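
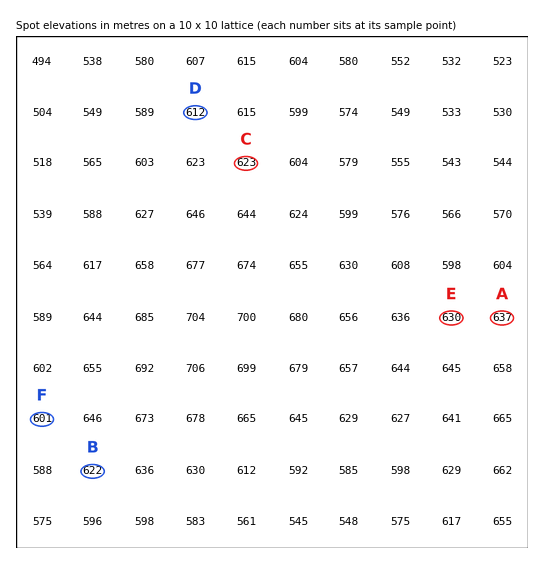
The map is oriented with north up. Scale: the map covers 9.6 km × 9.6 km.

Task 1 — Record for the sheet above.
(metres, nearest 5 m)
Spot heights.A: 635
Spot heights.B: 620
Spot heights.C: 625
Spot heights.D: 610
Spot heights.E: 630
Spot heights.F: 600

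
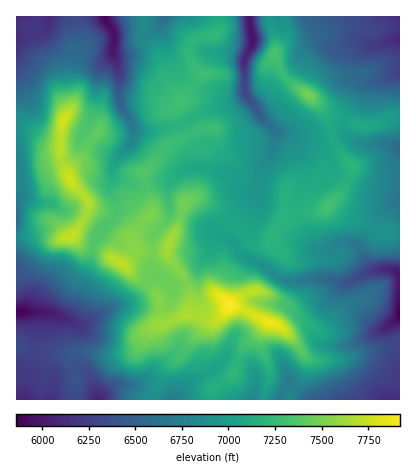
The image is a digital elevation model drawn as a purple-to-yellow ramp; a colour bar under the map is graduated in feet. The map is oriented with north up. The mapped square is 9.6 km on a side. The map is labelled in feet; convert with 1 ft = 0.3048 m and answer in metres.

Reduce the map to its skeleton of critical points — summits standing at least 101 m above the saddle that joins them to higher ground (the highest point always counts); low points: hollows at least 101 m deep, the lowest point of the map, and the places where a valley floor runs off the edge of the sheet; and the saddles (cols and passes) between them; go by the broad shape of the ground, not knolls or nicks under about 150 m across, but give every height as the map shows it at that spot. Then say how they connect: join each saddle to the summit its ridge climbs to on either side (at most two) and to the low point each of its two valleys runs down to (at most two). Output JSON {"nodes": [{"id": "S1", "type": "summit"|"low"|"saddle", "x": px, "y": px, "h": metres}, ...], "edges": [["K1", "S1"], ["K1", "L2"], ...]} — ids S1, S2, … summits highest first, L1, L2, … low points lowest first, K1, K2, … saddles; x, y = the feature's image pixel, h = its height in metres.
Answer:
{"nodes": [
{"id": "S1", "type": "summit", "x": 230, "y": 306, "h": 2414},
{"id": "S2", "type": "summit", "x": 64, "y": 120, "h": 2375},
{"id": "S3", "type": "summit", "x": 308, "y": 94, "h": 2283},
{"id": "L1", "type": "low", "x": 400, "y": 314, "h": 1786},
{"id": "L2", "type": "low", "x": 20, "y": 312, "h": 1793},
{"id": "L3", "type": "low", "x": 104, "y": 16, "h": 1794},
{"id": "L4", "type": "low", "x": 250, "y": 16, "h": 1818},
{"id": "L5", "type": "low", "x": 400, "y": 40, "h": 1858},
{"id": "K1", "type": "saddle", "x": 92, "y": 248, "h": 2246},
{"id": "K2", "type": "saddle", "x": 112, "y": 222, "h": 2241},
{"id": "K3", "type": "saddle", "x": 230, "y": 222, "h": 2153},
{"id": "K4", "type": "saddle", "x": 268, "y": 16, "h": 2115},
{"id": "K5", "type": "saddle", "x": 372, "y": 228, "h": 2103}],
"edges": [["K1", "S1"], ["K1", "S2"], ["K1", "L1"], ["K1", "L2"], ["K2", "S1"], ["K2", "S2"], ["K2", "L1"], ["K2", "L3"], ["K3", "S1"], ["K3", "S3"], ["K3", "L1"], ["K3", "L4"], ["K4", "S3"], ["K4", "L4"], ["K4", "L5"], ["K5", "S1"], ["K5", "S3"], ["K5", "L1"]]}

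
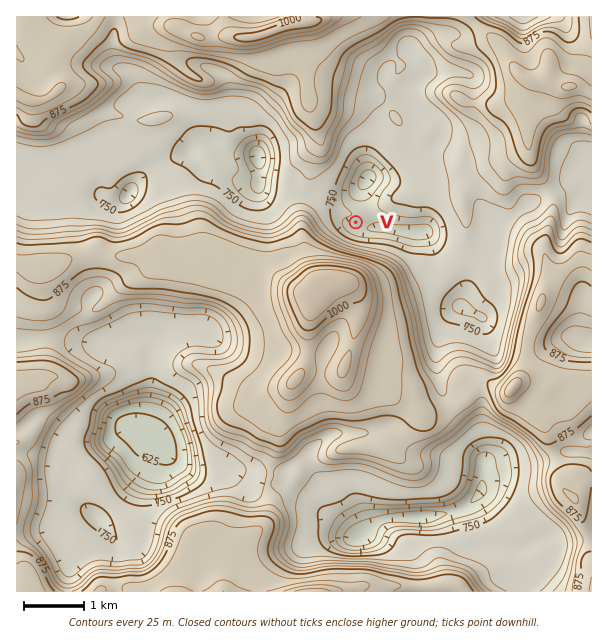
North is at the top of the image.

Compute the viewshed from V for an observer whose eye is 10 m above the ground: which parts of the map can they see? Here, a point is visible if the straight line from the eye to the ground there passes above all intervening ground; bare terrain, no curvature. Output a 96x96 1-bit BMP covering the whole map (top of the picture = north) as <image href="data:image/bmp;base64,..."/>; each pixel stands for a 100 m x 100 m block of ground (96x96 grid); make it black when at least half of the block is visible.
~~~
<image width="96" height="96" href="data:image/bmp;base64,Qk2+BAAAAAAAAD4AAAAoAAAAYAAAAGAAAAABAAEAAAAAAIAEAAATCwAAEwsAAAIAAAAAAAAA////AAAAAAAAAAAAAAAAAAAAAAAAAAAAAAAAAAAAAAAAAAAAAAAAAAAAAAAAAAAAAAAAAAAAAAAAAAAAAAAAAAAAAAAAAAAAAAAAAAAAAAAAAAAAAAAAAAAAAAAAAAAAAAAAAAAAAAAAAAAAAAAAAAAAAAAAAAAAAAAAAAAAAAAAAAAAAAAAAAAAAAAAAAAAAAAAAAAAAAAAAAAAAAAAAAAAAAAAAAAAAAAAAAAAAAAAAAAAAAAAAAAAAAAAAAAAAAAAAAAAAAAAAAAAAAAAAAAAAAAAAAAAAAAAAAAAAAAAAAAAAAAAAAAAAAAAAAAAAAAAAAAAAAAAAAAAAAAAAAAAAAAAAAAAAAAAAAAAAAAAAAAAAAAAAAAAAAAAAAAAAAAAAAAAAAAAAAAAAAAAAAAAAAAAAAAAAAAAAAAAAAAAAAAAAAAAAAAAAAAAAAAAAAAAAAAAAAAAAAAAAAAAAAAAAAAAAAAAAAAAAAAAAAAAAAAAAAAAAAAAAAAAAAAAAAAAAAAAAAAAAAAAAAAAAAAAAAAAAAAAAAAAAAAAAAAAAAAAAAAAAAAAAAAAAAAAAAAAAAAAAAAAAAAAAAAAAAAAAAAAAAAAAAAAAAAAAAAAAAAAAAAAAAAAAAAAAAAAAAAAAAAAAAAAAAAAAAAAAAAACAAAAAAAAAAAAAAACAAAAAAAAAAAAAAAGAAAAAAAAAAAAAAAGAAAAAAAAAAAAAAAHAAAAAAAAAAAAAAAHAAAAAAAAAAAAAAAHgAAAAAAAAAAAAAAHgAAAAAAAAAAAAAAHgAAAAAAAAAAAAAAHwAAAAAAAAAAAAAAHwAAAAAAAAAAAAAAHwAAAAAAAAAAAAAAHwAAAAAAAAABwAAAPwAAAAAAAAA//gAAPwAAAAAAAAAf/hcAPwAAAAAAAAAP/n+APwAAAAAAAAAf///AHwAAAAAAAAB////AHwAAAAAAAAD////gHwAAAAAAAAD////gD4AAAAAAAAD////gA4AAAAAAAAD//+/gAIAAAAAAAAD+P+/gAAAAAAAAAAAcH+fAAAAAAAAAAAAcH4PAAAAAAAAAAAAMDgDAAAAAAAAAAAAODABAgAAAAAAAAAAOB4AjwAAAAAAAAAA/B8AnwAAAAAAAAAB/D4AH3AAAAAAAAAD/n4AH/AAAAAAAAAD//wAH/AAAAAAAAAA//gAH+AAAAAAAAAAf/AAH+AAAAAAAAAAf8AAH+AAAAAAAAAAf4AAf+AAAAAAAAAB/4AAf8AAAAAAAAAA/4AA/8AAAAAAAAAAf8AB/4AAAAAAAAAAMMAD/4AAAAAAAAAAAAAHmQAAAAAAAAAAAAAPAAAAAAAAAAAAAAAMAAAAAAAAAAAAGAAAA/4AAAAAAAAAGAAAA+AAAAAAAAAAGAAAA8AAAAAAAAAAGAAAA4AAAAAAAAAAHAAAAwAAAAAAAAAAHgADgAAAAAAADgAAH+AHwAAAAAAAP/AAD/AMMAAAAAAAQAAAB/AIOAAAAAAAAAAA//gcMAAAAAAAAAAD////4AAAAAAAAAAAP///wAAA="/>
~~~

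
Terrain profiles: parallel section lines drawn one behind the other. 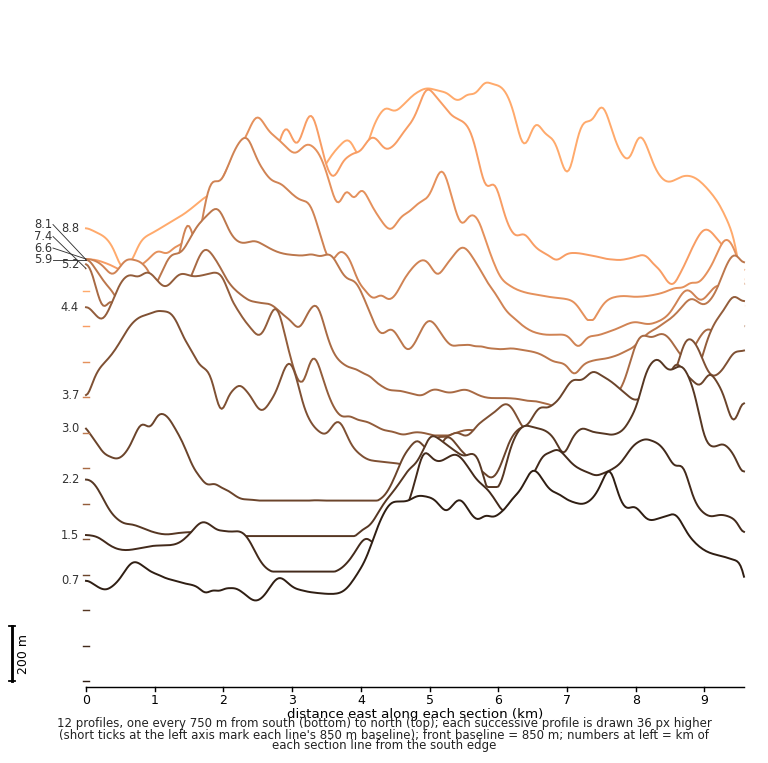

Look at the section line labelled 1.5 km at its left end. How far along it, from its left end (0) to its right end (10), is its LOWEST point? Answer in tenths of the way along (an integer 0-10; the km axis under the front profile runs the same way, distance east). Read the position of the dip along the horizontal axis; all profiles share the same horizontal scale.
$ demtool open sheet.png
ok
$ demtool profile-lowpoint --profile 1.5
4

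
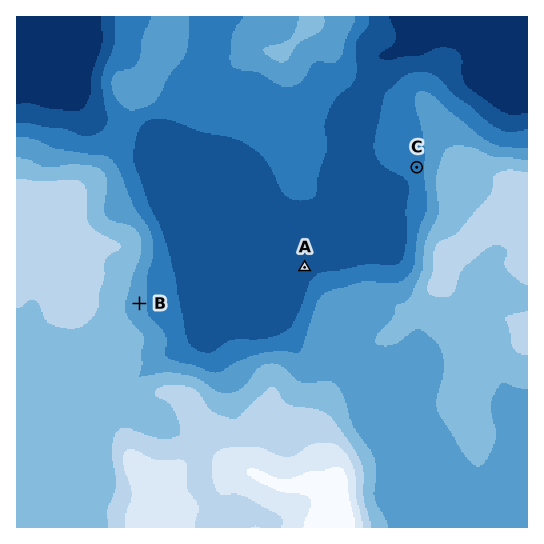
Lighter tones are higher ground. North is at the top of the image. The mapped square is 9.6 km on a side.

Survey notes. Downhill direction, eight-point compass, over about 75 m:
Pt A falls NW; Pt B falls E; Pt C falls W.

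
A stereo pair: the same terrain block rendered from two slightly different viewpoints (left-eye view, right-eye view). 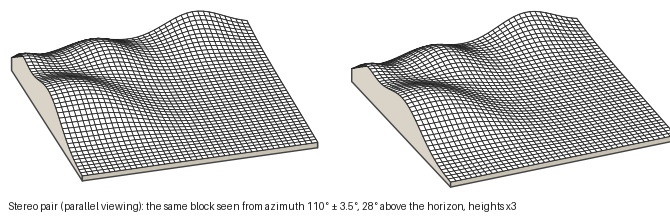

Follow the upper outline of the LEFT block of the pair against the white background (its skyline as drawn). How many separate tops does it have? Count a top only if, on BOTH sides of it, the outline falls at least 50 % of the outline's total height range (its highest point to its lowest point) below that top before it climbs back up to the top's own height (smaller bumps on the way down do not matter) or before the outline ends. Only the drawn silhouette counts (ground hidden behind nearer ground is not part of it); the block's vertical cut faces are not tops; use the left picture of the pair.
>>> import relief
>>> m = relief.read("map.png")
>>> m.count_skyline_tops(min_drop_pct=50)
0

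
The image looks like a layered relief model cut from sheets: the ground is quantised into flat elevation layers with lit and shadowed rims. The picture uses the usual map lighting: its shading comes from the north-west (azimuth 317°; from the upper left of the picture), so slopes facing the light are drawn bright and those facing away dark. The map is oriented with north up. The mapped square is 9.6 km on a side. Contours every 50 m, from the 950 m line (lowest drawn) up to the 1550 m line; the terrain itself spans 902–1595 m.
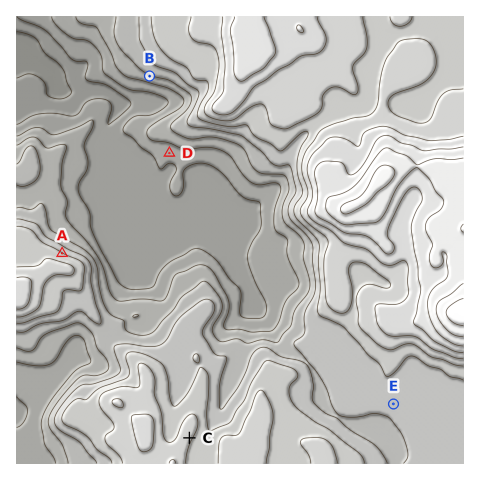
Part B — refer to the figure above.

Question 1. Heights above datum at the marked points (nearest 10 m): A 1250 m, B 1140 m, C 1310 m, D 1070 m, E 1210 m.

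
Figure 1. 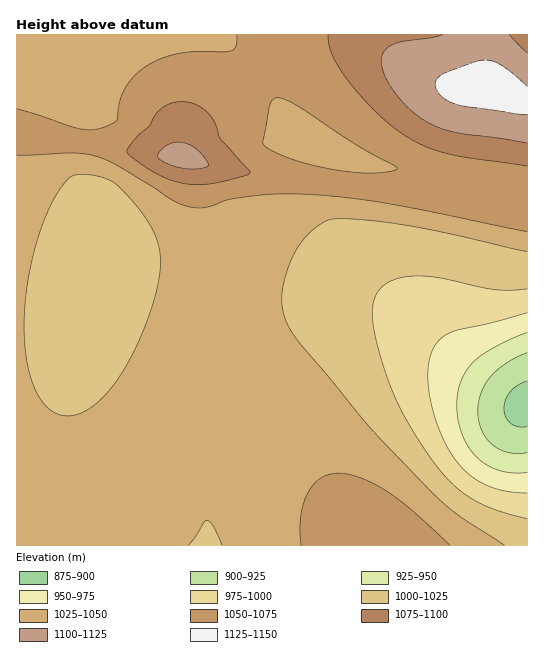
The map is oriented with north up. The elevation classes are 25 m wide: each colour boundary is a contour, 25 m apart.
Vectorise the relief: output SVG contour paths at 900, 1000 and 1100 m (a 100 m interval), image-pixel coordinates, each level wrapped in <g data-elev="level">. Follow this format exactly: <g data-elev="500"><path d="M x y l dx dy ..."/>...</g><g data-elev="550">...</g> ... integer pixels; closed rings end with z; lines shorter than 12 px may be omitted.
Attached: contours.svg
<g data-elev="900"><path d="M527 426l-8 1-8-3-5-7-2-9 1-8 5-8 8-7 9-4"/></g><g data-elev="1000"><path d="M527 519l-32-9-22-11-20-15-18-20-25-39-17-33-15-45-4-19-2-15 2-14 7-11 10-7 15-4 13-1 16 1 62 13 30-1"/></g><g data-elev="1100"><path d="M181 168l20 0 6-1 1-3-10-14-13-7-8-1-7 2-11 8-2 4 4 4 9 5z"/><path d="M527 53l-18-18"/><path d="M442 35l-11 3-33 5-8 3-5 5-4 8 2 10 5 14 9 13 21 20 23 12 20 5 66 10"/></g>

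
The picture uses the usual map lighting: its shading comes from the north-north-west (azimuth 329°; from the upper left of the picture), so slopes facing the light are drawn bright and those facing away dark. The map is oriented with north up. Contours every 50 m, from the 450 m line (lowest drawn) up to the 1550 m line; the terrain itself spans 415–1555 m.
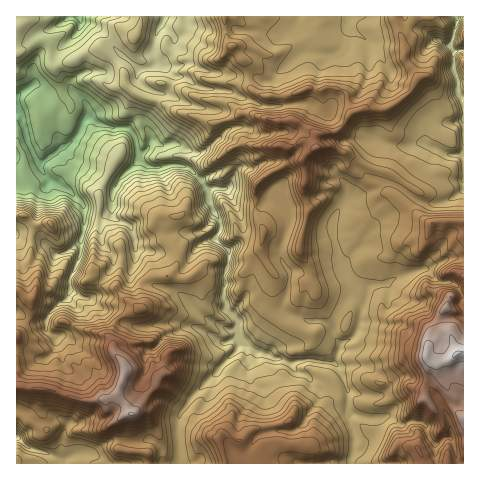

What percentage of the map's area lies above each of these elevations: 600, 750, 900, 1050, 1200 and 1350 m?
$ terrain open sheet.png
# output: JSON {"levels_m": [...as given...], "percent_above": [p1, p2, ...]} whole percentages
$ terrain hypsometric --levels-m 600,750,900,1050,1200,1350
{"levels_m": [600, 750, 900, 1050, 1200, 1350], "percent_above": [94, 86, 77, 44, 18, 6]}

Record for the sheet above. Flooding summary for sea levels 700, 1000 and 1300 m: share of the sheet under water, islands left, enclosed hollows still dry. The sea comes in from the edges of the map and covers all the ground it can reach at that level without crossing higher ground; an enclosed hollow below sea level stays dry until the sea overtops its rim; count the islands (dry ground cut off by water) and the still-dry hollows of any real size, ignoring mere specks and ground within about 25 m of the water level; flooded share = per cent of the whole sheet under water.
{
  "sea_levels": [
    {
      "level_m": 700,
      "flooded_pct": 11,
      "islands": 0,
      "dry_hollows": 0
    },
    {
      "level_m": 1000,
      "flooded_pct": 41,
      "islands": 1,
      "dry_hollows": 0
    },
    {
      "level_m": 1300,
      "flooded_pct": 91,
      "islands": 1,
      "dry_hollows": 0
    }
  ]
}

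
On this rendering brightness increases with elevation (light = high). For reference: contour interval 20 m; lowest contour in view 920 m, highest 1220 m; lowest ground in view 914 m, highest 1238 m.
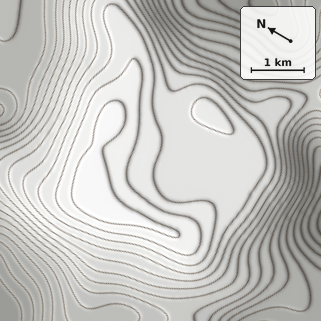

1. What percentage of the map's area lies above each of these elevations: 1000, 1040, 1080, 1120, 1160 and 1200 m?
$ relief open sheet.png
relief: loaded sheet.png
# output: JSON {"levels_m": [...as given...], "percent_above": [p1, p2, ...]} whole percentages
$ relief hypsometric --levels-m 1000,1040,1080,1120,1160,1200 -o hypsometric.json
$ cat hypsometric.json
{"levels_m": [1000, 1040, 1080, 1120, 1160, 1200], "percent_above": [91, 79, 67, 53, 39, 12]}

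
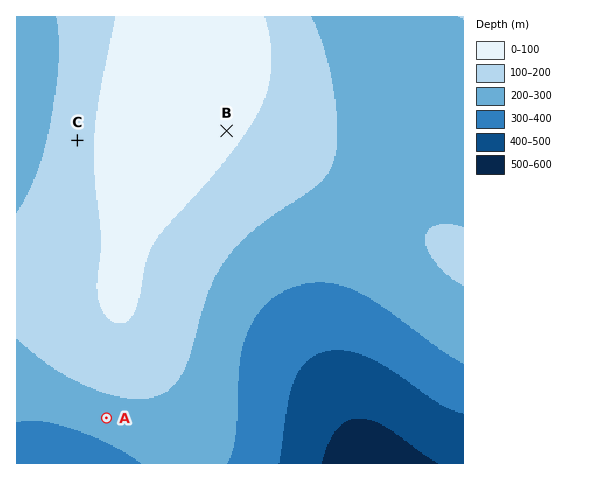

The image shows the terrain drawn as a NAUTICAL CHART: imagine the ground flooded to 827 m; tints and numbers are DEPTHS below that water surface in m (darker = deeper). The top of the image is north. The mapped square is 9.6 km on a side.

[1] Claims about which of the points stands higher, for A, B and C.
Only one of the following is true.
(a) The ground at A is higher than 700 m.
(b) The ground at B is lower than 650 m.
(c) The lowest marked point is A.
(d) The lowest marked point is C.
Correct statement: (c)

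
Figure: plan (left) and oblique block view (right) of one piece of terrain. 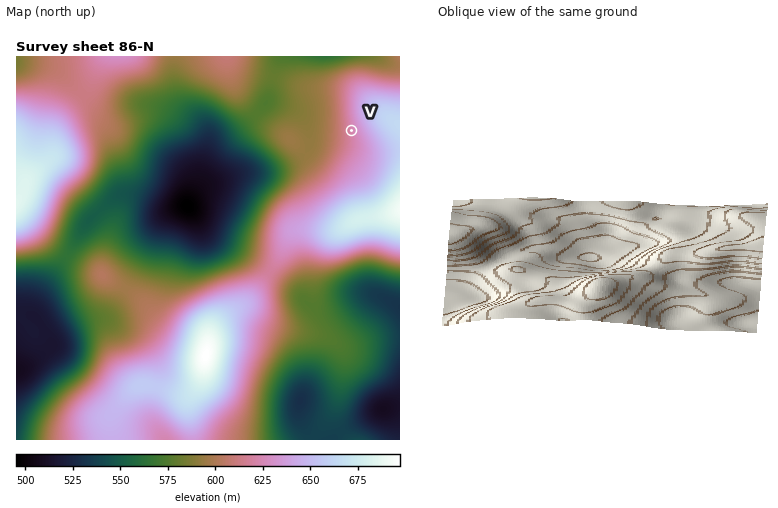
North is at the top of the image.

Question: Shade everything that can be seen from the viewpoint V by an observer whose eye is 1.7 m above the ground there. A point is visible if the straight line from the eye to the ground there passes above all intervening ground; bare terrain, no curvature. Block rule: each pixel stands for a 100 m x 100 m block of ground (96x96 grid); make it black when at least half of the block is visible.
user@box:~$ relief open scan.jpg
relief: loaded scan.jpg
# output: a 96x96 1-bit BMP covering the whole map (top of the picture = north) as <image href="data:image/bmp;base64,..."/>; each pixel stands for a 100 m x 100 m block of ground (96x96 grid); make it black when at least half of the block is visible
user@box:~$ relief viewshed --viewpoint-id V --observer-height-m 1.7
<image width="96" height="96" href="data:image/bmp;base64,Qk2+BAAAAAAAAD4AAAAoAAAAYAAAAGAAAAABAAEAAAAAAIAEAAATCwAAEwsAAAIAAAAAAAAA////AAAAAAAAAAAAAAAAAAAAAAAAAAAAAAAAAAAAAAAAAAAAAAAAAAAAAAAAAAAAAAAAAAAAAAAAAAAAAAAAAAAAAAAAAAAAAAAAAAAAAAAAAAAAAAAAAAAAAAAAAAAAAAAAAAAAAAAAAAAAAAAAAAAAAAAAAAAAAAAAAAAAAAAAAAAAAAAAAAAAAAAAAAAAAAAAAAAAAAAAAAAAAAAAAAAAAAAAAAAAAAAAAAAAAAAAAAAAAAAAAAAAAAAAAAAYAAAQAAAAAAAAAAB8AAAwAAAAAAAAAAD8AAA4AAAAAAAAAAD+AAA4AAAAAAAAAAH+AAB4AAAAAAAAAAH+AAB8AAAAAAAAAAP+AAD8AAAAAAAAAAH8AAD8AAAAAAAAAAAMAAD+AAAAAAAAAAAAAAH+AAAAAAAAAAAAAAH+AAAAAAAAAAAAAAH+AAAAAAAAAAAAAAP+AAAAAAAAAAAAAAP/AAAAAAAAAAAAIAf/AAAAAAAAAAAAcA//AAAAAAAAAAAAeD//AAAAAAAAAAAA////gAAAAAAAAAAA////gAAAAAAAAAAB////gAAAAAAAAAAD////gAAAAAAAAAAH///+AAAAAAAAAAA////wAAAAAAAAAAD///+AAAAAAAAAAAP///4AAAAAAAAAAAP///wAAAAAAAAAAAf///wAAAAAAAAAAA////wAAAAAAAAAAA////wAAAAAAAAAAA////wAAAAAAAAA8B////wAAAAAAAAD+B////gAAAAAAAAH/B////gAAAAAAAAP/x////AAAAAAAAA//5///+AAAAAAAAB//9///+AAAAAAAAD//8///8AAAAAAAAD//+///wAAAAAAAAD//+///gAAAAAAAAD/////+AAAAB+AAAD/////8AAAAD//wAD/////4AAAAD///gD/////4AAAAH////D/////4AAAAH////z/////4AAAAP////9/////4AAAAP////8/////4AAAAP////8/////4AAAAD////8f////4AAAAB////8f////4AAAAA////8f////4AAAAAf///8f////4AAAAAP///8f////4AAAAAP///8/////4AAAAAP///9/////4AAAAAP///8Af///4AAAAAP///8Af///8AAAAAf///wAf///8AAAAA////iAf///+AAAAA///+DAf////AAAAB///+Dgf////gAAAD///8Dgf////wAAAD///8Dwf////8AAAH///8D4/////+AAAH///4D8//////AAAH///4D+//////AA+H///wD///////gB/n//ngD///////gD/z//AAD///////AD/7//AAD///////AH////AAD///////AH////AAAH//////AP////AAAB+D////AP///+AAAAwD////5////+AAAAAB/////////4AAAAAB/////////AAAAAAA///4P//+AAAAAAAAf//wB//+AAAAAAAAP//wA//8AAAAAAAAP//gA//8AAAAAAAAH//gAf/8AAAAA="/>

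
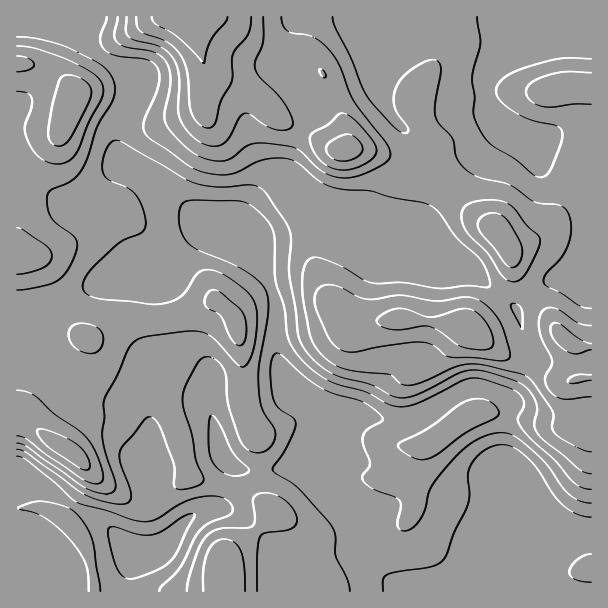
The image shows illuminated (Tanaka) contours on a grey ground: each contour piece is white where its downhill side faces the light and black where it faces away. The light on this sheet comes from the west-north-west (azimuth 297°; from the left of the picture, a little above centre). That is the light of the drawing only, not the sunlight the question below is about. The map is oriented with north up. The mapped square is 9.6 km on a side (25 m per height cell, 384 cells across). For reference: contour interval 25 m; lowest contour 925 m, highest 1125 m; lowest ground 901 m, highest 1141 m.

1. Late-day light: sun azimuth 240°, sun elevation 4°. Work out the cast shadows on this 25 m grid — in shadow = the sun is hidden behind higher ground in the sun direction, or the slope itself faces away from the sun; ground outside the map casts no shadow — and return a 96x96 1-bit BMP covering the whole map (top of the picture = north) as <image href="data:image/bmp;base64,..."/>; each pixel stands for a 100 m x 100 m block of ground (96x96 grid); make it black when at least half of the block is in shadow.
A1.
<image width="96" height="96" href="data:image/bmp;base64,Qk2+BAAAAAAAAD4AAAAoAAAAYAAAAGAAAAABAAEAAAAAAIAEAAATCwAAEwsAAAIAAAAAAAAA////AAAAAAAAAAAAB8AAAAAAAAAAAAAAB8AAAAAAAAAAAcAAD+AAAAAAAAAAAeAAD/AAAAAAAAAAA+AAD/AAAAAAAAAAA/AAD/AAAAAAAAAAA+AAD/AAAAAAAAAAB+AAD+AAAAAAAAAAB8AAH8AAAAAAAAAAB4AAHwAAAAAAAAAADwAAHAAAAAAAAAAADgAAAAAAAAAAAAAAAAAAAAAAAAAAAAAAAAAAAAHwAAAAAAAAAAAAAAPwAAAAAAAAAAAAAAfwAAAAAAAAADAAAA/gAAAAAAAAAPgAAA/AAAAAAAAAAfgAAAAAAAAAAAAAA/wB4AAAAAAAAAAAB/wD4AAAAAAAAAAAD/wD4AAAAAAAAAAAH/wD4AAAAAAAAAAAP/wH4AAAAAAAAAAAf/4HwAAAAAAAAAAA//4HwBAAAAAAAAAD//wHgDgAAAAAAAAH//wHgHwAAAAAAAAH//gHAPwAAAAAAAAD+AAHAP4AAAAAAAAAAAAAAf4AAAAAAAAAAAAAAf4AAAAAAAAAAAAAAf4AAAAAAAAAAAAAAf4AAAAAAAAAAAAAAfwAAAAAAAAAAAAAAfwAAAAAAAAAAAAAAfgAAAAAAAAAAAAAAfgAAAAAAAAAAAAAAfAAAAAAAAAAAAAAAfAAAAAAOAAAAAAAAfAAAAAAeAAAAAAAA/AAAAAA+AAAAAAAA/AAAAAB+AAAAAAAA/AAAAAD+B4AAAAAA/gAAAAH+B8AAAAAA/gAAAAH+D8AAAAAA/gAAAAP+D8AAAAAA/gAADAf+H8AAAAAB/AAgHwf8D8AAAAAD/ADwP4f4AwAAAAAH/AD4H8PgAAAAAAAP+AD8B8AAAAAAAAAf+AA4AAAAAAAAAAAf8AAAAAAAAAAAAAA/4AAAAAADAAAAAAA/wAAAAAADgAAAAAA/AAAAAAAHgAAAAAAAAAAAAAAHwAAAAAAAAAAAAAAPwAAAAAAAAAAAAAAPwAAAAAAAAAAAAAAfwAAAAAAAAAAAAAAfwAAAAAAAAAAAAAA/4AAAAAAAAAAAAAA/4AAAAAAAAAAAAAA/8AAAAAAAAAAAAAAf8AAAAAAAAAAAAAAH8AAAAAAAAAAAAAAH4AAAAAAAAAAAAAADwAAAAAAAAAAAAAAAAAAAAAAAAAAAAAAAAAAAAAAAAAAAAAAAAAAHAAAAAAAAAAAAAAAPAAAAAAAPgAAAAAAPgAAAAAAf4AAAAAAPgAAAAAA/4AAAAAAPwAAAAAA/8AAAAAAPwAAAAAA/8AAAAAAPwAAAAAA/+AAAAAAH4AAAAAB/8AAAAAAH4AAAAAB/4AAAAAAH8AAAAQB/wAAAAAAD8AAAAAD/gAAAAAAD+AAAAAD/AAAAAAAH/AAAAAH+AAAAAAAP/AAAAAH+AAAAAAAf/gAAAAP8AAAAAAA//AAAAAP8AAAAAAB//AAAAAf8AAAAAB//wAAAAAf8AAAAAD//AAAAAAf4AAAAAD/+AAAAAAf4AAAAAD/8AAAAOAfgAAAAAAf4AAAAfAeAAAAAAABwAAAAfAAAAAAAAAAAAAAA/gAAAAAAAA="/>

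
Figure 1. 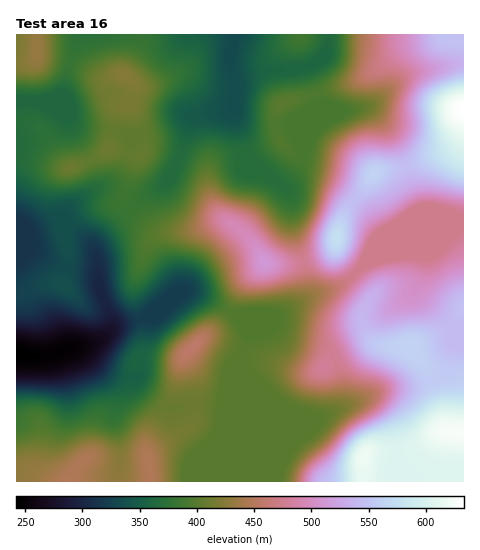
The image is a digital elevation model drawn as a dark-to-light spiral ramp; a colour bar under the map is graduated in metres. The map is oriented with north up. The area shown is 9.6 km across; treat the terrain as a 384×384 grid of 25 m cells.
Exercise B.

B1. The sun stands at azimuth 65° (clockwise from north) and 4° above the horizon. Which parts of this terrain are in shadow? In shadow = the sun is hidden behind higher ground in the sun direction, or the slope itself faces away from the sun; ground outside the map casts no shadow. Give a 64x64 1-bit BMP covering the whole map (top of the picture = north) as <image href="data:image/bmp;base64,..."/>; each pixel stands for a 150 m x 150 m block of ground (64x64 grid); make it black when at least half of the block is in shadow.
<image width="64" height="64" href="data:image/bmp;base64,Qk0+AgAAAAAAAD4AAAAoAAAAQAAAAEAAAAABAAEAAAAAAAACAAATCwAAEwsAAAIAAAAAAAAA////AAAAAAAAAAAAH/+AAAAAAAAH/4AAAAAAAAP/gAAAAAAAAf+AAAAAAAAAf4AAAAAAAAA/gAAAAAAAAA+AAAAAAAAABwAAAAAAAAAAAAAAAAAAAA/AAAAAAAAAH/wAAAAAAAIf/gAAAGAAD+//AAAB+AAP5/8AAAP8AAfH/4AAH/4AA8f/AAAe/gAAD/4AAB9+AAOP+AAAHz4AA//gAAAPHgAD/8AAAA8GAAP/gAAAx4AAAf+AAAHHmAAB/wAAAce/AAD/AAABjz/gAA8AAAAfH/4AAwAAAB8f/4AAAAAAPw//4QAAAAA/D//j+AAAAD+P/8P4AAAAP4//w/wAAAA/j//D/AAAAD+H/8P4AAAAP4f/g/gAAAA/A/8D+AAAAD4A/gP4AAAAPAD8B/gAAAA4APgH+AAAAAAA8Af8AAAAAADgB/wAfgAAAMAH/AB/AAAAwAf+AD88AAAAB/+AHxwAAAAD/4AeAAAAAAD/gA4AAAAAAH+AAAAAAAAAPwAAAAAAAAAeB+AAAAAAAAgf+AAAAABwAH/8ACAAAPAA//wA8AAB8AD//ADwAAHwAP/8AfAAAPAAf/gB4AAA8AY/8AHgAAAgD4/gAeAAAAAHh8AAwAAAAA+DgAAAAAAAP4CAAAAAAAA/gYAAAAAAAD/B4AAAAAAAH8DgAAAAAAAPgOAAAAAAAAeAQA=="/>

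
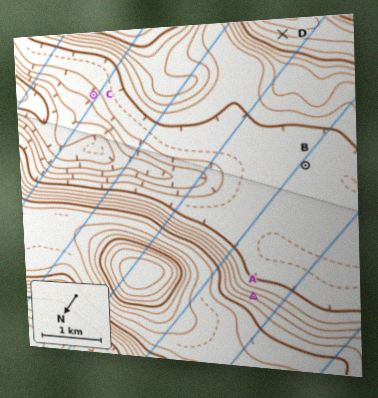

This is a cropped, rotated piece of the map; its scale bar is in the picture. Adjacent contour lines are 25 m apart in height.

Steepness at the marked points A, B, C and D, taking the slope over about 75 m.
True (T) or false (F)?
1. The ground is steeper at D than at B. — T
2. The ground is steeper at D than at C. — T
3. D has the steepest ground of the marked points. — F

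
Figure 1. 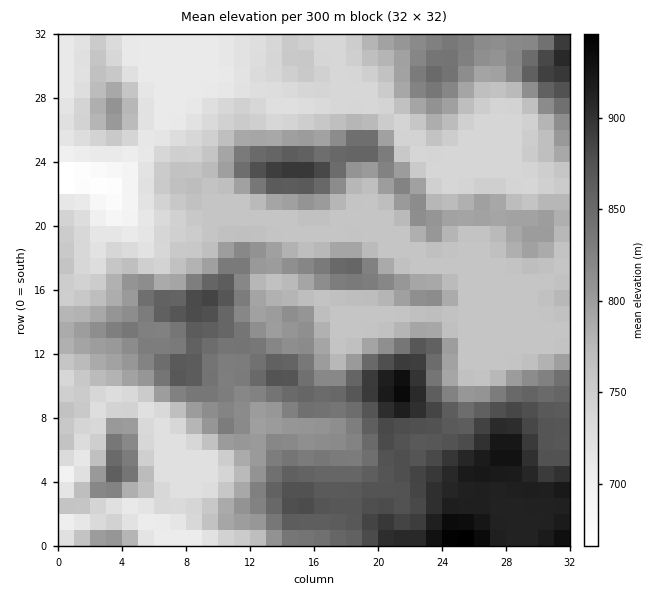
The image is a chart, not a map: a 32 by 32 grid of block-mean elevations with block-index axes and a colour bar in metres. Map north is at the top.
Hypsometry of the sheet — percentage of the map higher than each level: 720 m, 91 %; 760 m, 70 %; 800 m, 42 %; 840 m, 24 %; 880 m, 10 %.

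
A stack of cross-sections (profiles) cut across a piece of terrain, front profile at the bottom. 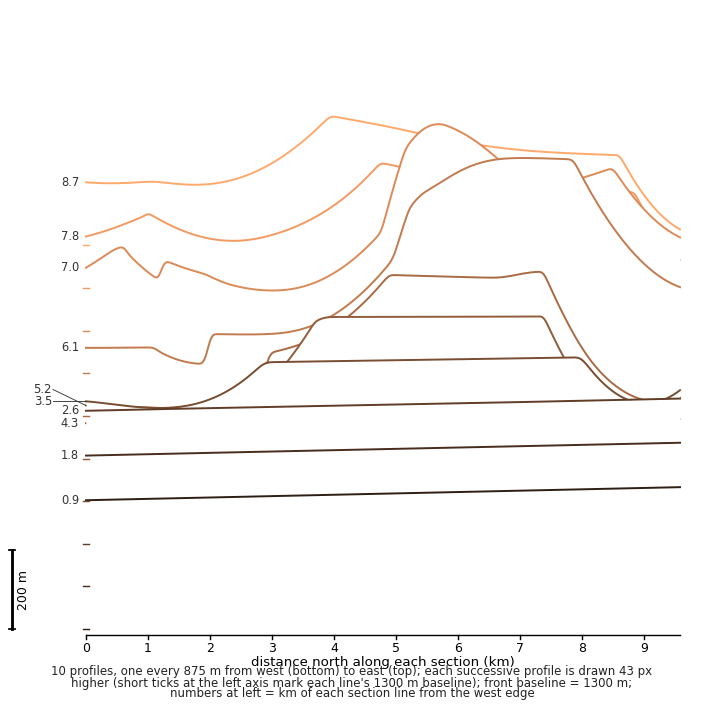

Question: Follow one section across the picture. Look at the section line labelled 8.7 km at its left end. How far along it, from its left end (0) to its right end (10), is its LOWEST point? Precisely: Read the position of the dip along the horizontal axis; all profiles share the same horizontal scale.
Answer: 10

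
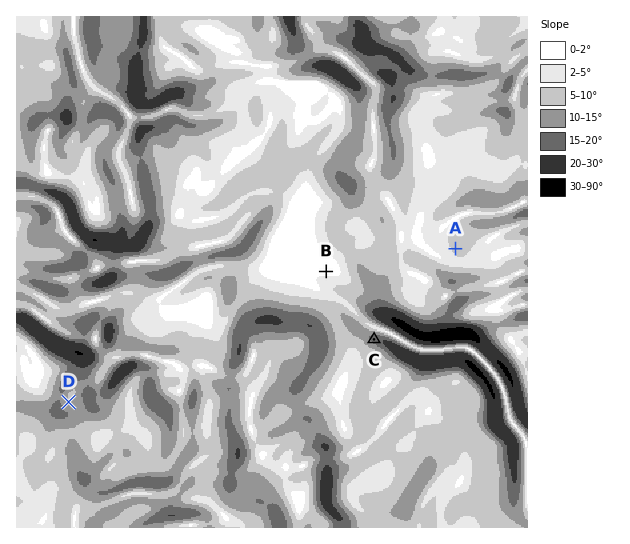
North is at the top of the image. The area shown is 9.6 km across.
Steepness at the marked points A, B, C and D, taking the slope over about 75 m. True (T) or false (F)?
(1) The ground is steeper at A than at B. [T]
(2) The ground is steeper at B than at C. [F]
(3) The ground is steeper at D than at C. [F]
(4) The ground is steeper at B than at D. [F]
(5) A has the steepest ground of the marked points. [F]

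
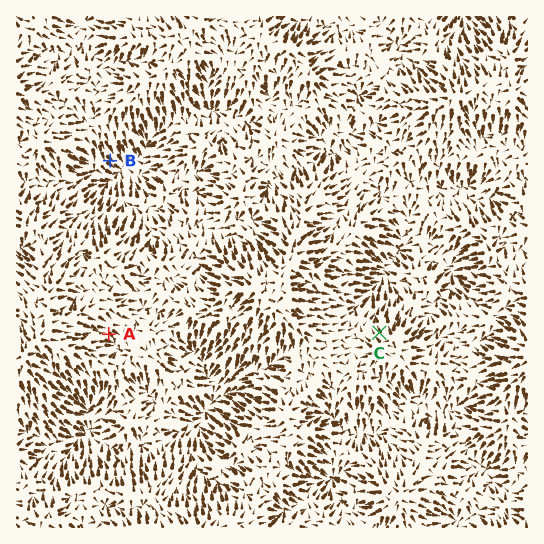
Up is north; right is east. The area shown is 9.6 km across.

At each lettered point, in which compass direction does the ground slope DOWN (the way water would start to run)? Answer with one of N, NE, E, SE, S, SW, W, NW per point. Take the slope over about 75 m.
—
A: SE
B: SE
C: NW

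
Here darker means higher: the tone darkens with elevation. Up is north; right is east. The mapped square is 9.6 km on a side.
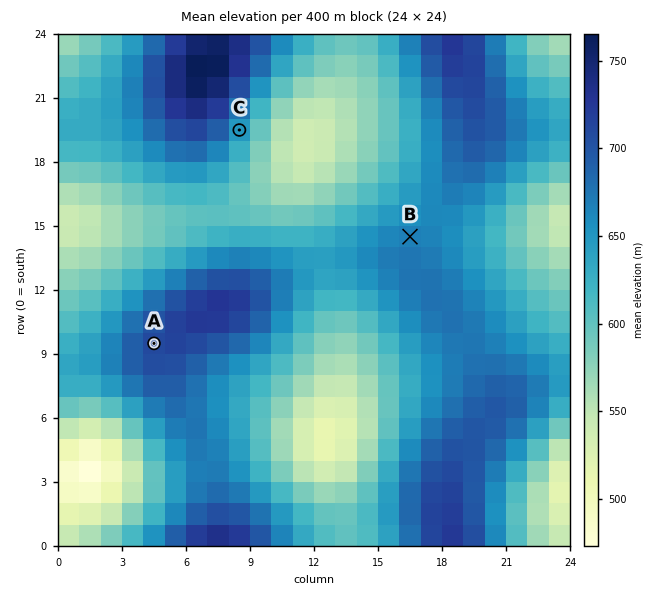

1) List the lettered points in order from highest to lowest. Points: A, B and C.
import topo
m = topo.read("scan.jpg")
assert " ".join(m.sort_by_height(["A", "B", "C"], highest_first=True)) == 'A B C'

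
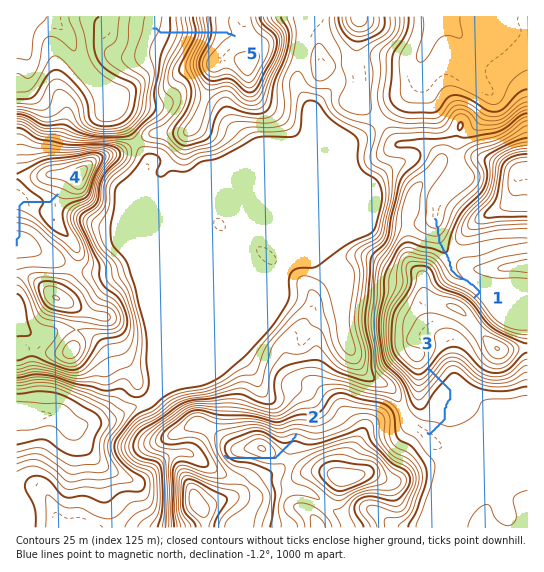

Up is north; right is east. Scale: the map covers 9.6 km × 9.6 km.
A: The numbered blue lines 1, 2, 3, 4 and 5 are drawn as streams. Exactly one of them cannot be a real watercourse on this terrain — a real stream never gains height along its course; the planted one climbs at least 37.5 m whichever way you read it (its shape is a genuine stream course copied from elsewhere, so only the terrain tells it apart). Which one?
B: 2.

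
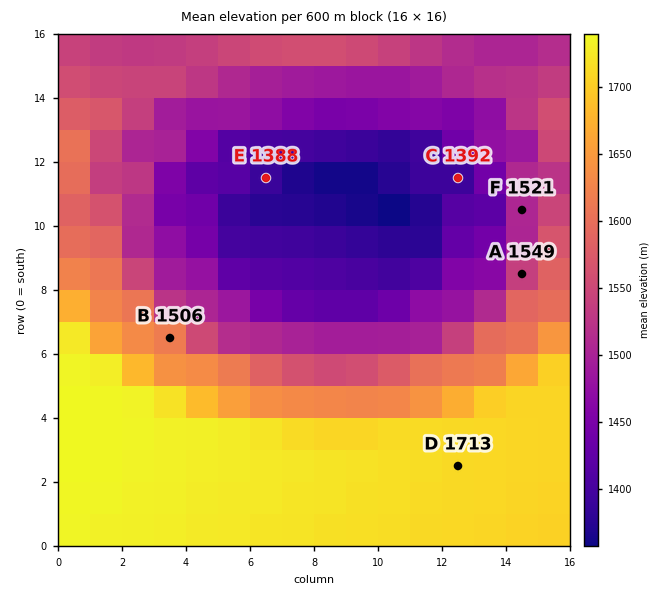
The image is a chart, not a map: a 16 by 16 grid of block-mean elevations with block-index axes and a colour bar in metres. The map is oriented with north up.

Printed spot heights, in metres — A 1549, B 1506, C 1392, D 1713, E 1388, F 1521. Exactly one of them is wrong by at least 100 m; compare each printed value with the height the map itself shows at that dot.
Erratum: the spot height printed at B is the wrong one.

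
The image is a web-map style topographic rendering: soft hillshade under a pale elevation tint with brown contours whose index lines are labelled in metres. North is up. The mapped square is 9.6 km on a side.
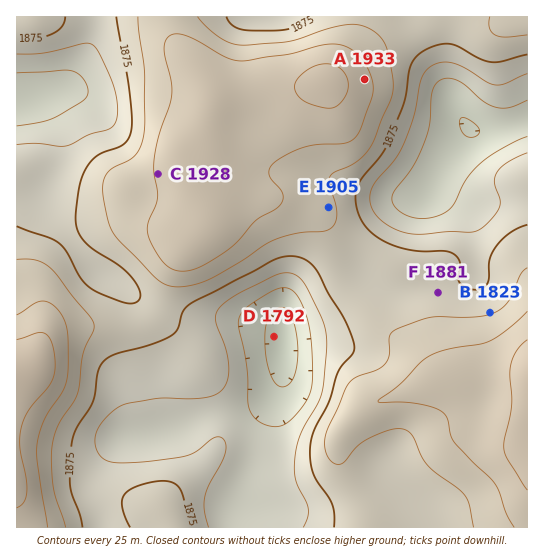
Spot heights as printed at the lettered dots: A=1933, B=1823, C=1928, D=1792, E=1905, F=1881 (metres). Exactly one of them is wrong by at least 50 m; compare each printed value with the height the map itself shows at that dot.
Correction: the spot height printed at B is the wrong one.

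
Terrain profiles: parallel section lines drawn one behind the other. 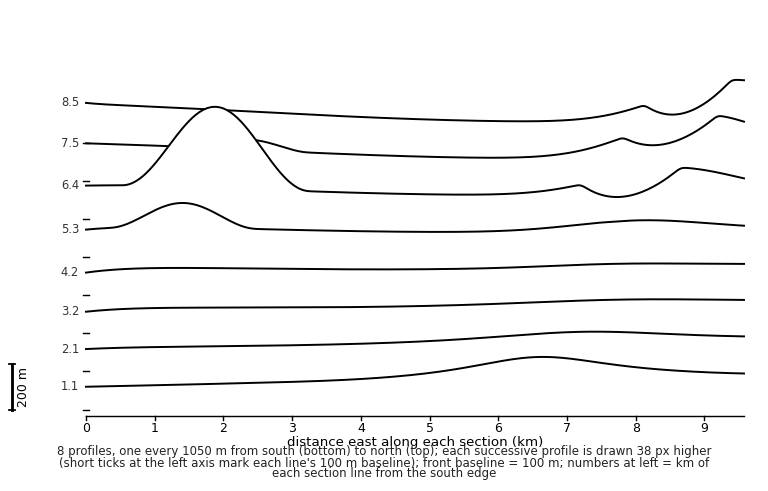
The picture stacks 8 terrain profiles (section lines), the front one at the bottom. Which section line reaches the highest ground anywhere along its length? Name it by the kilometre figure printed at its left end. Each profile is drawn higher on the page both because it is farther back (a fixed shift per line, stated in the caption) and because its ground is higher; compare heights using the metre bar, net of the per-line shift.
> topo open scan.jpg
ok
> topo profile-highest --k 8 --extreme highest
6.4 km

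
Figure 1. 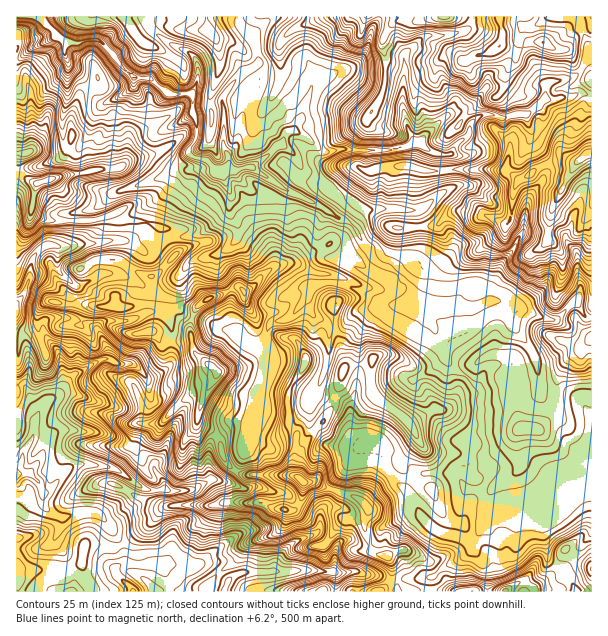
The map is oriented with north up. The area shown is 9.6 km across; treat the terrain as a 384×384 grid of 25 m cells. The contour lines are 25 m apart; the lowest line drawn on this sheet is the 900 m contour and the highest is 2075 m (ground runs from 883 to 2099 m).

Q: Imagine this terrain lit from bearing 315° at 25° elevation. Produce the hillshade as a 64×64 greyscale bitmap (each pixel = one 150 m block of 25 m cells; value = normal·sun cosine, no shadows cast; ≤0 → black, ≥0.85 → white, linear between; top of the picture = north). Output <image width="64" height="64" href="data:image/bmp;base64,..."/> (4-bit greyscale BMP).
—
<image width="64" height="64" href="data:image/bmp;base64,Qk12CAAAAAAAAHYAAAAoAAAAQAAAAEAAAAABAAQAAAAAAAAIAAATCwAAEwsAABAAAAAAAAAAAAAAABEREQAiIiIAMzMzAERERABVVVUAZmZmAHd3dwCIiIgAmZmZAKqqqgC7u7sAzMzMAN3d3QDu7u4A////AERmVWiHdkapiby4SMy73v/+zf3utniJvf7L3+loVXZ3VWdmZ2Z4d4iJq8pVq6q83v/M7c3HVmebzcvP/6Z2eIhneIh2VWeIiIiJvKVXdnd4mXl2ZmQzREebqrzv+Xl4q2iZmpZERXd3eHd5qFMyNTESBFIjQxI1VGiZma39moe9VYmqqFVmVURndTSKhBABdkIDqGaJdUaJdomYis3Nt5xDRqu5d4h1ITZkMSe7cwAZy1GcmJmpd5mXeZiIq87riZhli8uHmqcwBYZBAFvLcABctUiFeHiIiIdoiIiJnO7JqqiKu5iJqoIBeVMQA3d0AAW5Z3IVZ3d3d2eIiIiIvdyZmYeJmIiapxAVUxAAJEUgApuYhAA2d3Z4d3d3d3eKu4eKlkRWaIm8uHioVFRGmYIAaIiGMTZ3dmh3d3d3d3ial3q6dDNGirzd3v/czdurpQA3iYZURndlZ4d3d3d3d4i5eLzKdmeIiJhpzu26u4d1ADm8qFVniHZnd4d2d3d3d7qIi93cqJhkQwE4mJd4iIhyBs3KdmZ4hmd3iHZmd3d3mZl4rMy5dliHEBRVnM3uyqkSi7qIdlVmZ3d4h2Z3d3eHiYZnZlVWVbowFWVr3e/piVJoiIiGQiRWd4iHZmZ3d3l4mGVVZmZCjFAFdFi7vdhGZGd3eJdTJGd3iHZlVVd3J5iru7vKdlE8oQN0R5qquDEjaId4iGMkZ3eIdlVUVnclmIq7vLp0UwnWAWVGmrqYcgBGd3d3YyNWaJmXZVRVZzWJiIZnmqeJEsoQRVaK3JiYECVEVWdjIjRXmqqIdlVmNImZh4m97M7CizAkVnnMh5twFUNFeHZDM0eZqZmXZmY0abzMu8zcrvxqYANFebt1i6QmdVeImYdUR5mYiJhmZzNGm8upmZmb37mAAUVpvHN6pzaXd4mqmYZXmYd4mGVmVCJZuYd4mJu925MAFGjNgli4RZdmeKqZqGeZh2eIZEVGIBasuZu4m8vMpwACR77DJrpVhjRXipmpd4mHZ5hjIwZgAlruzMuYrLuoUAJGnOgDrHV1ETRXiJl2iYhnmXQiBZECIlu6mZdaurp1RWaK3EKNuJchNVZ4mpd4iHeal0JGlRMzAVQid1e6qnZ4d4mshIy7zHVWd3iaupiYeIiZdWeGI0QyNCA2aKhol3d3mJqHiqrNqIiIiJmrqZmZiImYqIYzNEVohUVqtyWId1e8uYmZmKupiIiIiJqpibu7q7vaiJdURorMuHrHE2Z2RIzbmZeIiZiIiIiIiamJvdzLu/xkZ2UiVnq6mbcANWVDV6uphDd4iIiIiIiJmYirqKyn7qM0Z2VVVnmJzBACUiRmaLqVAld3eHd3iIiIiJqTGMq//IerupiIiJrO1QFSAVd2rMlTNWZ3d3d3d3eHeKcAm17/yqvMuYiHec7tuYcAFFaLyoZmZnd3dmd3d2ZEiyBaCf7Kd5u6mYZHvMzv2oECNFeJmHd3d3dmVVZmZTEoQCcFzMuVR4iaqTKLqt/s2jEjV4d4iId3d3dkIzV0IARQJgS7zuyHd4msoQaZvtzdplRXiIh4d3d3d4YgAYkxASA2AJy9/+y5mJrJEDR73N25h2Zmd3h2Vmd2ioMQLsYRITYQB4mszMuoiKuVQiaszLmYeHZmd3QiNFRpqWMJ/oIhNjAAE0VmZ3iHeIiIVYrMqal5qHeIZCEjM0ZWhwDutDQ0gAABI0RFZ4iIh2eImrupqoiqh5qph3dkV1NpQGykFnW1ADRniHVomZmZh3mqqqmqmJmHi8y6vMl5qIuAS7UUmMkAM0ac2maJmZmIeKqZmaqYh3d3mZiK3czcrLI8yBOJuhAiEke+yHiIiIh4qpmZmIhndlNERDSc7uzMsxrKMWmJIAIiM0erqIiHeImqmZiId3dlQyMjMSa93cu2BsxwN4ujAAAAAAR4iIh4msuoiHeId1VENDMxADZ5maoyjLMUWM23ZTEQABRWd3eJqqqHiZqXdndWVWZURmeam7ZatwERKLu9ypggEiNnZUdVeqiJm93czMu5mrvM3e6p3am7UFEAOJvMzIVVMBhkRXMVu5mqzu3M3d25mbzM7sec3LzIyTAWaau7l4mBBaNFh1JKqZqohyIiWruESairx3rdvO7LgidnmauWaLoAx0eIZSWZmblkEAABSLgkuoq4ec3K3rukOIaqq6d2eYXKR4h2Q2mZvLljIiQ0rJKNu8uavcq9u7YohYuqqZlzObpXiIZVR5m83aUiNVI5yEq5q7u8y6u6yjiVabqrqskXuWeIl1VWmr3v+SA2ZCJ5ZUMjWczMqbmbaaZEeryovpnYWYeZZWaKzf/+YDd0MTZnYhIieru5uFiKyGQSntZYaOonqIqFVnm97/+yOIUyFCS4M1RYiIioVGvrhkJKylQA3DKZiZZWaKve/9Q4l0MjIHlSNFeZmKhkOv2WRUNGVTCcckiZl1VniazuxTipdVRBN2ETRFabunU57aVIYgF3U2tzNHmGVmZlaLy2SLqXl0IkYwIzMkh6pjv/pGiGMmdlaWRFaYQ1ZkMxW5VIzLq7l0JFIjMyJAKKZ+/IdohlVVRXU1aKpRNXU0EJkySbzczMt0ZlVWQiECWDIVVneHdlRFZkV4vJMjaGVgizISaavMzaVpqXd1KFNmQQADiHeIeIh2Vnes2mRXloRMdEESI3m7llebqHh9u8VEMRJWeIiaqnZndnvduGaGZhqWZCEAFqp1ZmiqiZ"/>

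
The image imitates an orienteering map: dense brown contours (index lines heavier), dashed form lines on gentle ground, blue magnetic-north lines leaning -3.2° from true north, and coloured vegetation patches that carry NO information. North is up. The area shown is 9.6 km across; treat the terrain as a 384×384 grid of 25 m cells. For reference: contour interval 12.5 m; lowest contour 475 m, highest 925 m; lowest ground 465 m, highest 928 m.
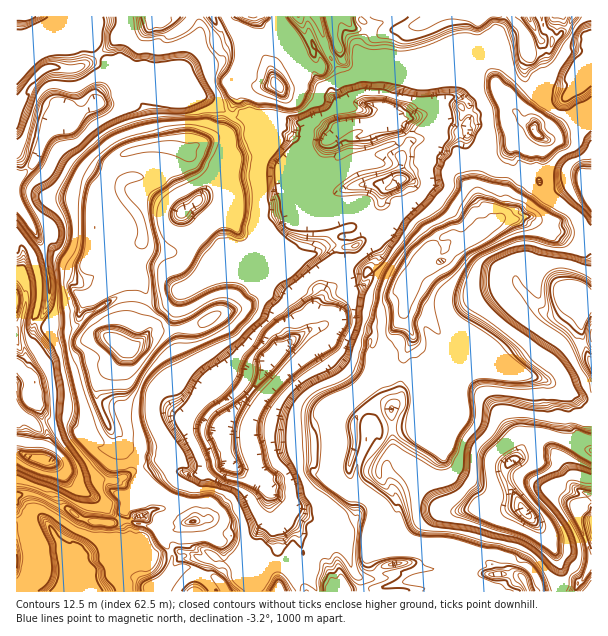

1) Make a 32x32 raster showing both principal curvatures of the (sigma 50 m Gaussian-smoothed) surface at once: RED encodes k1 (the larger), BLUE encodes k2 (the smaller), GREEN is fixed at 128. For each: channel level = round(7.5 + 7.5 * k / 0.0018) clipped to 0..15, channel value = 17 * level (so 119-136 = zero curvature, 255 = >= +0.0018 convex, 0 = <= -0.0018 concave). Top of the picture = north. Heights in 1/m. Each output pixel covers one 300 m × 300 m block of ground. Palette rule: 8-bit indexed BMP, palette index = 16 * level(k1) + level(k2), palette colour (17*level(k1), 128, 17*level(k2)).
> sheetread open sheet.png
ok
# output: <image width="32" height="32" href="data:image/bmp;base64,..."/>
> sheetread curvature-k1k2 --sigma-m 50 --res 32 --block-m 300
<image width="32" height="32" href="data:image/bmp;base64,Qk02CAAAAAAAADYEAAAoAAAAIAAAACAAAAABAAgAAAAAAAAEAAATCwAAEwsAAAABAAAAAAAAAIAAABGAAAAigAAAM4AAAESAAABVgAAAZoAAAHeAAACIgAAAmYAAAKqAAAC7gAAAzIAAAN2AAADugAAA/4AAAACAEQARgBEAIoARADOAEQBEgBEAVYARAGaAEQB3gBEAiIARAJmAEQCqgBEAu4ARAMyAEQDdgBEA7oARAP+AEQAAgCIAEYAiACKAIgAzgCIARIAiAFWAIgBmgCIAd4AiAIiAIgCZgCIAqoAiALuAIgDMgCIA3YAiAO6AIgD/gCIAAIAzABGAMwAigDMAM4AzAESAMwBVgDMAZoAzAHeAMwCIgDMAmYAzAKqAMwC7gDMAzIAzAN2AMwDugDMA/4AzAACARAARgEQAIoBEADOARABEgEQAVYBEAGaARAB3gEQAiIBEAJmARACqgEQAu4BEAMyARADdgEQA7oBEAP+ARAAAgFUAEYBVACKAVQAzgFUARIBVAFWAVQBmgFUAd4BVAIiAVQCZgFUAqoBVALuAVQDMgFUA3YBVAO6AVQD/gFUAAIBmABGAZgAigGYAM4BmAESAZgBVgGYAZoBmAHeAZgCIgGYAmYBmAKqAZgC7gGYAzIBmAN2AZgDugGYA/4BmAACAdwARgHcAIoB3ADOAdwBEgHcAVYB3AGaAdwB3gHcAiIB3AJmAdwCqgHcAu4B3AMyAdwDdgHcA7oB3AP+AdwAAgIgAEYCIACKAiAAzgIgARICIAFWAiABmgIgAd4CIAIiAiACZgIgAqoCIALuAiADMgIgA3YCIAO6AiAD/gIgAAICZABGAmQAigJkAM4CZAESAmQBVgJkAZoCZAHeAmQCIgJkAmYCZAKqAmQC7gJkAzICZAN2AmQDugJkA/4CZAACAqgARgKoAIoCqADOAqgBEgKoAVYCqAGaAqgB3gKoAiICqAJmAqgCqgKoAu4CqAMyAqgDdgKoA7oCqAP+AqgAAgLsAEYC7ACKAuwAzgLsARIC7AFWAuwBmgLsAd4C7AIiAuwCZgLsAqoC7ALuAuwDMgLsA3YC7AO6AuwD/gLsAAIDMABGAzAAigMwAM4DMAESAzABVgMwAZoDMAHeAzACIgMwAmYDMAKqAzAC7gMwAzIDMAN2AzADugMwA/4DMAACA3QARgN0AIoDdADOA3QBEgN0AVYDdAGaA3QB3gN0AiIDdAJmA3QCqgN0Au4DdAMyA3QDdgN0A7oDdAP+A3QAAgO4AEYDuACKA7gAzgO4ARIDuAFWA7gBmgO4Ad4DuAIiA7gCZgO4AqoDuALuA7gDMgO4A3YDuAO6A7gD/gO4AAID/ABGA/wAigP8AM4D/AESA/wBVgP8AZoD/AHeA/wCIgP8AmYD/AKqA/wC7gP8AzID/AN2A/wDugP8A/4D/AJX3koeTx6PYp6XF9nJz9YKS2dWjpqaml5en07TQ48L0ksiShsOXhmLWtbORdoeVh4XFoOexkJSGh6ej5PbCsPSD6IBxxYeHguSksPaTyLS3h4aB2Ke3x8jY5vbmxnCQ9YTAsdTz89L0l8a2x8SRY5O4d3PXh9aho6O1kpGgkIT1crL19cLA0qGWprbnw7LGc8V1k7SntbNisnCVo2CU9/f199WAwPS3p+TS9ublsoGyxNPYx7WlxrPDs6agw/qz5+WTgLDTsLPWgtGwcKCTssLmuLSUg4aHpObEk7PS0+XlgHCAteaop7KH5daA1JLU1qWnotaDhYP446KSgKTT9KCzwrP5lranw9fCo3DXwrSllqezt7SlyIflscOEhqCQgffi0ta0t9aBo8WicNXDo8XHl6KnpaaHh8jlorSzxMbXoIDEw9Rz5YG0k+bEsLPU1sXIp5SEg5eHqMKRo8XF1eSRopLD6Lf3cJfVc+jTwMLExMTUt6elh4eXssPU1MTH1HDDo9S3ouSjkaTTgtOgwrLDorLWh4eHh4eXp7fFlOWixKLD9qLm+dWx0qHDwrNwwpShxNWHpKSHh4eotrTks7DS1sLD9OWixPX299TEs7KypIOS1rT1s4eHyLTUsaSmstPx0tKwpZfGocL1+vTlwqKFc4DDw/iih8WD1YGWpXVykfDD99ejhMWQccLk5bPDxaPGpLLmqNaDs7aBh5a1dnOx8OW0lpeXxMOyhIKDh8fTk5eD1aPol9TDw3KHh7SSs+Lg99SXh4fEheiBd4eHh7flg4Sykueoh/eRcHFyksLk9cBw46eHh+aEl+Vhs4e3tqa1xaWBk/bIl/fnpcTn1ZegwYDkuIeH07S0uNblhbNzdoeXh4ehw9PTqKfn5cfV96D31MO4h4eytICil9ejo4eHh5eoxJWxsdPX1sTVoeTA09TTwuiHh8ajs7OX1bWCh4eWkpJwoqPBw9bE04HGwoCg06Llw5iHh6fXoofFxYF3h5ent8eip9SkknKDgtOgcMWw1KPk9dinh4jlhdWF5ITFk7fH1oOoktimg+bW5ePTtICisaPWxOTl19THs4e4pMVhk3OTw7d1s6OC1/Tk1NbWcneCsrGRo7Oz5KGAgpGxscLT03Vhs4bFo6K35dPSqPeCksRAxYeFhXOAw9fl9vbDw5GQkbTDkbC04+egxGDD4vS0xMSXh4eHhNP1h6P4lNOz1tbXyKjHt4X1oKOnonWE4uTmxHOisqKBxnK3hpWHxtDUd4eGh4eHh4WS+bPUg4eHhoaC99aztbWVhbeHh6ek4pOVpbakg3WFd5Ln5NRy04KHd3PGk+nGpJPF5rPXsqHmxpSWlqi3teaR5MD09LI="/>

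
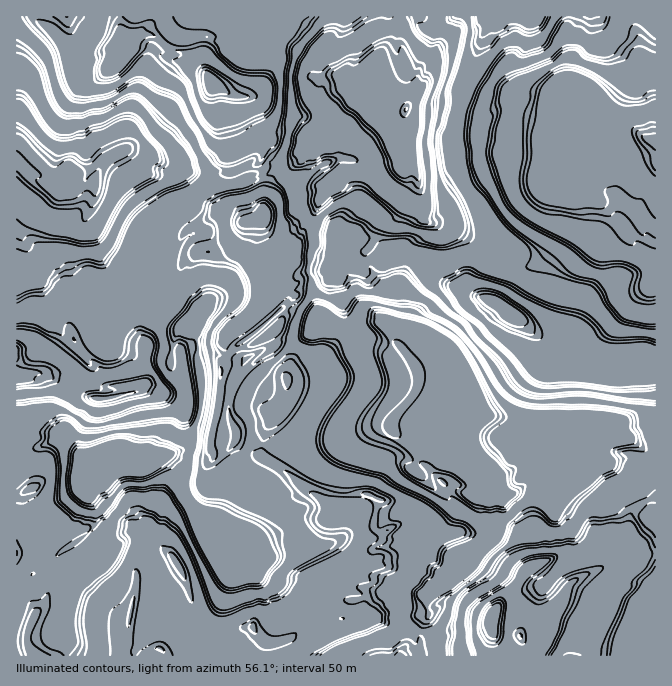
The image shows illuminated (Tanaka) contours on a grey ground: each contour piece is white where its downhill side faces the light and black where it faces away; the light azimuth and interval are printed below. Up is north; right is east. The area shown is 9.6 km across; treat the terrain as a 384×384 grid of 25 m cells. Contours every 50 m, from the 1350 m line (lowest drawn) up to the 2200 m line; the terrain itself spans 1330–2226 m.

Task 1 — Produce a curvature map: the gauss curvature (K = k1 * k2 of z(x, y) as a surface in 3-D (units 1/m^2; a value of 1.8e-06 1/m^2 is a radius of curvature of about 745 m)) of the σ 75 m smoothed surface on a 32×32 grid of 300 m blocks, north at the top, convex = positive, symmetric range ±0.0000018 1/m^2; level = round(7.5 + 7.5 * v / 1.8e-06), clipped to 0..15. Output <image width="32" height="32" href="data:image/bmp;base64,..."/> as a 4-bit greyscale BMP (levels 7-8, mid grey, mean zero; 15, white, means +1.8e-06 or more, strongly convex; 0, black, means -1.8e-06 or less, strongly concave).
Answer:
<image width="32" height="32" href="data:image/bmp;base64,Qk12AgAAAAAAAHYAAAAoAAAAIAAAACAAAAABAAQAAAAAAAACAAATCwAAEwsAABAAAAAAAAAAAAAAABEREQAiIiIAMzMzAERERABVVVUAZmZmAHd3dwCIiIgAmZmZAKqqqgC7u7sAzMzMAN3d3QDu7u4A////AFnGdImId3dnhZRoYymAiYaJeXmHdjx4d4tVZH9ZiIeHeGp5iHO4VXeGhsSPdDh4iHd1h3dmqYiXdNPHlgP8h3hXd6Z654jCl3fFl6eP8lZ6R4iHdoh4pop3eHdVZGM4jHdiHchoeIVORaWHtF2ImaliX3lZNnh3pnm1lomxiXlE+L14gi93h4iJh3x4w3d5d2uKdclGh4aFh0tmeId3fVhnCZqPPXZYXIWGh3iId3PgdvSGaGN3l2lriId5R4eI5nc793SjaKh3d2d3igR3mGKWJHj3Wkh6eJiId4eJx3iYalWUD3t5a2iGmIiXeYeHh1hYufBgtqArWEd7mGVXc39oh3Qi9+eL+BX4qHefOKlphnh4eI9FcoyGxmZ/p2hYhImnd4dlSXkbdnpXaGiHs392WkeHWZR3G2Zydkh2aWiyeYhmh3lVSKh1e2k3emiIeHh5qYd6H+E52IWjp2h3d4iGlleZiXb6PTmJh3iXmIhneamlhGRLNG5mZkVHipiHh4PFSLXwiRCeR3+beIh4d4anR352lVbX1Gl2a3eId3htWYd+d2u3NXeXZol4d3d3OcWIeIqCh9R3h3tVZ4eIhlg4t2VXb7T2tqh3+nfUuqe2t4X4ZjSLFLW2hklElHhkWHhmmEGXqHKMWJeDWHmEfJl6Zop3dnd4Z5ln5alcnoVm"/>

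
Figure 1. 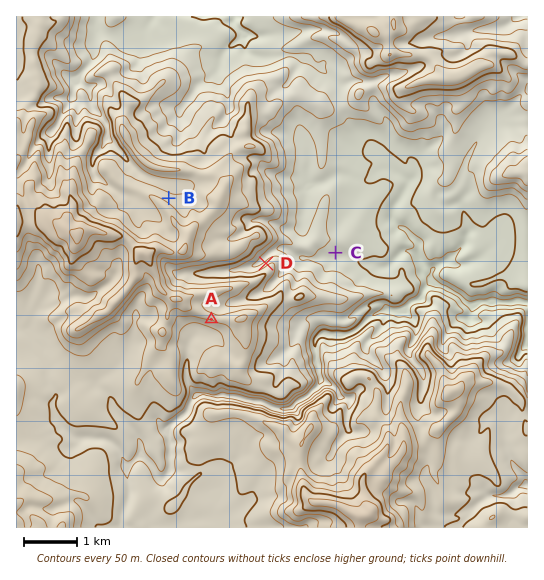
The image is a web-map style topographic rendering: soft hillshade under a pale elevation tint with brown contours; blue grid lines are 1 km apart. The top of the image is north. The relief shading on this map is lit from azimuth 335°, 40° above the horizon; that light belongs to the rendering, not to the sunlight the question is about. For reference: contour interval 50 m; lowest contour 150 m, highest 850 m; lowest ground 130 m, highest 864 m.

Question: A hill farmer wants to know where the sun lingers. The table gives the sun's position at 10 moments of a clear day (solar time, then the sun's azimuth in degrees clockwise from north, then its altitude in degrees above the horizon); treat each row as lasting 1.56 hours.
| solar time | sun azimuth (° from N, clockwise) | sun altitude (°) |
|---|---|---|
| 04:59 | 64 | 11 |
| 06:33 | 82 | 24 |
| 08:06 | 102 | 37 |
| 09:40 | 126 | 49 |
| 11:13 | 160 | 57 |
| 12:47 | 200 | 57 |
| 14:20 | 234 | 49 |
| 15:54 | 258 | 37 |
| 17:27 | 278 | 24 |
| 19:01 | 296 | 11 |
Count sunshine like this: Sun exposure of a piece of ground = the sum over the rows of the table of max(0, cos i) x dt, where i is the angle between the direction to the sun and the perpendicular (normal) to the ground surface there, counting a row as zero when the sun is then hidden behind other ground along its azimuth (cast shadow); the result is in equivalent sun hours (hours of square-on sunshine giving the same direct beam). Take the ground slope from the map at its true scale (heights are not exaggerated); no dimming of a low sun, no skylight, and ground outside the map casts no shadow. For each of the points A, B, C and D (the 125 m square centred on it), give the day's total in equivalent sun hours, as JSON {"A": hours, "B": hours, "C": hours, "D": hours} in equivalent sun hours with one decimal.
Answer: {"A": 8.8, "B": 8.0, "C": 8.8, "D": 6.1}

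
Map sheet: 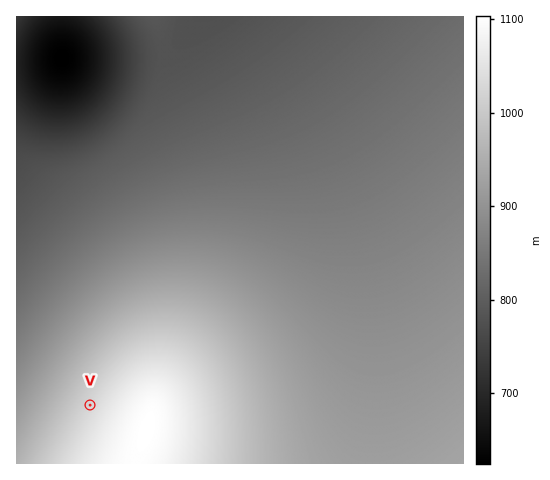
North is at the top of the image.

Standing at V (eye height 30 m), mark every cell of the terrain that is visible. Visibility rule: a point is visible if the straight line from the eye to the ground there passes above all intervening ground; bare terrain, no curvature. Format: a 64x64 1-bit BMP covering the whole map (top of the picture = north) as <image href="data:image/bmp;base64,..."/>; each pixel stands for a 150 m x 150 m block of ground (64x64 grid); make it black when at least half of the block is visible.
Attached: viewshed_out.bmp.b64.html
<image width="64" height="64" href="data:image/bmp;base64,Qk0+AgAAAAAAAD4AAAAoAAAAQAAAAEAAAAABAAEAAAAAAAACAAATCwAAEwsAAAIAAAAAAAAA////AAAAAAD//AAAAAAAAP/8AAAAAAAA//4AAAAAAAD//gAAAAAAAP//AAAAAAAA//8AAAAAAAD//4AAAAAAAP//wAAAAAAA///AAAAAAAD//8AAAAAAAP//wAAAAAAA///AAAAAAAD//4AAAAAAAP//gAAAAAAA//+AAAAAAAD//wAAAAAAAP//AAAAAAAA//8AAAAAAAD//gAAAAAAAP/+AAAAAAAA//4AAAAAAAD//gAAAAAAAP//AAAAAAAA//8AAAAAAAD//wAAAAAAAP//gAAAAAAA//+AAAAAAAD//8AAAAAAAP//wAAAAAAA///gAAAAAAD//+AAAAAAAP//8AAAAAAA///wAAAAAAD///gAAAAAAP///AAAAAAA///8AAAAAAD///4AAAAAAP///wAAAAAA////gAAAAAD////AAAAAAP///+AAAAAA////8AAAAAD////4AAAAAPx///wAAAAA8A///gAAAADAB///AAAAAMAD//+AAAAAgAP//8AAAACAAf//8AAAAIAB///4AAAAgAH///wAAACAAf///wAAAIAB////gAAAgAH////gAACAA/////AAAIAD////+AAAwAP////+AADAB/////8AAOAH/////8AA4A//////8AD4P//////4AP////////4A/////////wD/////////wA=="/>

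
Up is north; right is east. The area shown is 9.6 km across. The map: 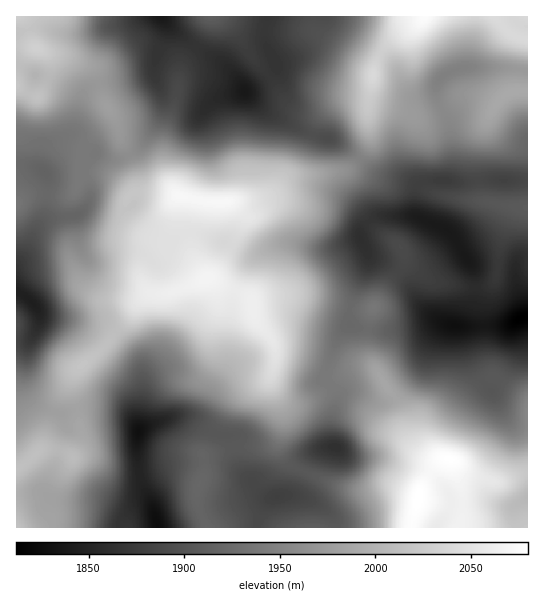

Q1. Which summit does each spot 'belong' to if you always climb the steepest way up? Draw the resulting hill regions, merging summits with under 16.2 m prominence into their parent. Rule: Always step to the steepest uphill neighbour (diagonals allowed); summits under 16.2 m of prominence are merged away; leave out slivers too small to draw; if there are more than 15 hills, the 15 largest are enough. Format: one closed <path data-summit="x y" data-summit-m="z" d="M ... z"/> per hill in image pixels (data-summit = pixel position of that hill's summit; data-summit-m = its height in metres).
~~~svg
<path data-summit="418 498" data-summit-m="2080" d="M415 216l-36 0-12 7-7 10 0 5 8 16 0 11-17 38-2 22-12 14-13 36 0 4 12 15 0 12-5 21 2 19-10 2-14 10-14 32-6 5-14 2-12-2-23-25-10-34-17-3-27-16-11-1-28 9-8 6 0 43 2 11 10 16 2 9-15-2-7 3-8 8-2 9 407-1 0-209-6-1-16 8-47 2 8-4 8-22-2-32-23-37z"/><path data-summit="207 278" data-summit-m="2067" d="M73 216l-22 3-12 7-12 25-11 14 0 25 15 11 10 14 68 12 23 22 8 12 3 17-4 39 0 14 8-6 23-8 16 0 27 16 18 4 9 33 23 25 12 2 16-4 18-35 6-6 18-6-2-19 5-21 0-12-12-15 0-4 13-36 12-14 2-22 17-38 0-11-7-15-3 0-25 9-19 0-20-5-9 0-26 10-10 0-22-10-9-2-20-8-12 0-16 11-16 0-11 7-26 0-27 8-9-8z"/><path data-summit="225 202" data-summit-m="2071" d="M166 21l-1 13-10 28 0 15 9 24-1 13-4 8-15 21-9 9-13 7-13 0-14-6-10 13-1 9 5 14 0 10-6 12-10 6 6 28 2 6 6 6 7 2 23-8 26 0 11-7 16 0 16-11 12 0 20 8 9 2 22 10 10 0 26-10 9 0 20 5 19 0 26-9 5-13 11-9 41-2 0-26-2-4-33-9-46-35-30-9-36-19-25-22-9-16-12-11-28-17-22-18z"/><path data-summit="425 17" data-summit-m="2076" d="M527 16l-258 0-5 22 12 31-10 10-19 10-2 4 24 20 36 19 30 9 22 15 21 19 31 8 8 6 0-3 5-3 16-3 19 3 25-3 45 0z"/><path data-summit="37 49" data-summit-m="2031" d="M162 16l-146 1 1 147 17 3 12 5 21-17 10-2 14 3 4-3 14 6 13 0 13-7 9-9 15-21 5-13-1-14-8-18 1-20 9-23 0-12z"/><path data-summit="17 470" data-summit-m="2014" d="M30 339l-4 2-10 1 0 151 27 0 8 6 15 2 33 0 20 8 10 0 6-4 12 0 4 3 0-7-10-16-2-11 0-45-3-6-6-7-11-5-33-3-28 5-21-9-10-11-3-8 1-28z"/><path data-summit="527 207" data-summit-m="1908" d="M527 180l-45 0-13 3-31-3-12 1-9 5-2 15 1 14 34 17 23 37 2 32-8 22-8 4 47-2 16-8 6 0z"/><path data-summit="210 17" data-summit-m="1912" d="M267 16l-104 1 5 8 11 10 44 29 12 11 10 17 16-9 15-14-12-31z"/><path data-summit="17 527" data-summit-m="2016" d="M43 493l-27 1 1 34 102 0 4-9 8-8 7-3 14 1-5-4-12 0-6 4-10 0-20-8-42-1z"/>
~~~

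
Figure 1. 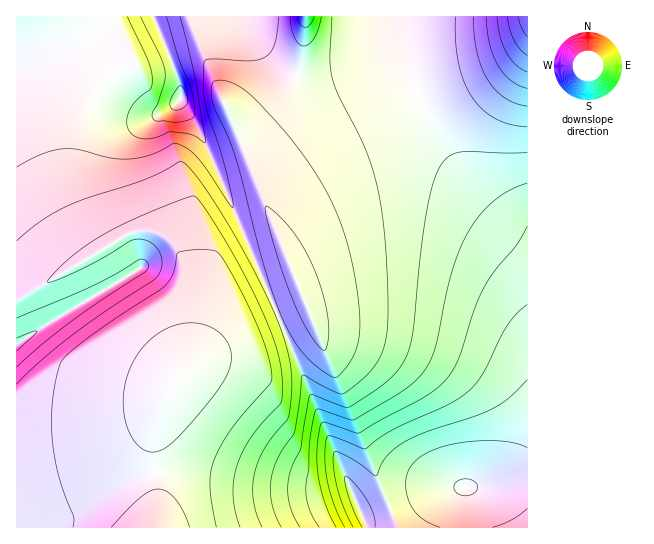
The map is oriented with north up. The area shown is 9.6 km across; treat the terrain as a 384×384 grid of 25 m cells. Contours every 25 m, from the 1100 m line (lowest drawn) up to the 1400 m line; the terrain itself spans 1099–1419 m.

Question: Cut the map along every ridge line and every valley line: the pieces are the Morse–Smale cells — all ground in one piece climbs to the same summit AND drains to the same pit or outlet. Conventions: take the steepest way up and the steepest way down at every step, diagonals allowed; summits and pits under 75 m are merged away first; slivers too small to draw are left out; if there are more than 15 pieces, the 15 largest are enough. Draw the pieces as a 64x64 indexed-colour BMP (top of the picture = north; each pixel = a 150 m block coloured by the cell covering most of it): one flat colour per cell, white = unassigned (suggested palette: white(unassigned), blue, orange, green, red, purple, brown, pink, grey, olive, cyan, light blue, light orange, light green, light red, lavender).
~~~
<image width="64" height="64" href="data:image/bmp;base64,Qk12CAAAAAAAAHYAAAAoAAAAQAAAAEAAAAABAAQAAAAAAAAIAAATCwAAEwsAABAAAAAAAAAA////ALR3HwAOf/8ALKAsACgn1gC9Z5QAS1aMAMJ34wB/f38AIr28AM++FwDox64AeLv/AIrfmACWmP8A1bDFABERERERERERERERERERERERERERERFEREREREREREREEREREREREREREREREREREREREREREUREREREREREREQRERERERERERERERERERERERERERERERRERERERERERBERERERERERERERERERERERERERERERERREREREREREERERERERERERERERERERERERERERERERERFEREREREQRERERERERERERERERERERERERERERERERERERERFERBEREREREREREREREREREREREREREREREREREREREREREREREREREREREREREREREREREREREREREREREREREREREREREREREREREREREREREREREREREREREREREREREREREREREREREREREREREREREREREREREREREREREREREREREREREREREREREREREREREREREREREREREREREREREREREREREREREREREREREREREREREREREREREREREREREREREREREREREREREREREREREREREREREREREREREREREREREREREREREREREREREREREREREREREREREREREREREREREREREREREREREREREREREREREREREREREREREREREREREREREREREREREREREREREREREREREREREREREREREREREREREREREREREREREREREREREREREREREREREREREREREREREREREREREREREREREREREREREREREREREREREREREREREREREREREREREREREREREREREREREREREREREREREREREREREREREREREREREREREREREREREREREREREhERERERERERERERERERERERERERERERERERERERERERIREREREREREREREREREREREREREREREREREREREREREiERERERERERERERERERERERERERERERERERERERERESIiERERERERERERERERERERERERERERERERERERERERIiIhEREREREREREREREREREREREREREREREREREREREiIiIRERERERERERERERERERERERERERERERERERERESIiIiIRERERERERERERERERERERERERERERERERERERIiIiIiIREREREREREREREREREREREREREREREREREREiIiIiIiIhEREREREREREREREREREiEREREREREREREiIiIiIiIiIRERERERERERERERERESIhERERERERERESIiIiIiIiIRERERERERERERERERERIiIhERERERERERIiIiIiIiIhEREREREREREREREREREiIiIhEREREREREiIiIiIiIhERERERERERERERERERESIiIiIhERERERESIiIiIiIiERERERERERERERERERERIiIiIiIRERERESIiIiIiIiIREREREREREREREREREREiIiIiIiIRERERIiIiIiIiIRERERERERERERERERERESIiIiIiIiIRESIiIiIiIiIhERERERERERERERERERERIiIiIiIiIiIiIiIiIiIiIhERERERERERERERERERETMiIiIiIiIiIiIiIiIiIiIiERERERERERERERERERETMyIiIiIiIiIiIiIiIiIiIiIRERERERERERERERERETMzIiIiIiIiIiIiIiIiIiIiIRERERERERERERERERETMzMiIiIiIiIiIiIiIiIiIiIhERERERERERERERERETMzMyIiIiIiIiIiIiIiIiIiIhERERERERERERERERETMzMzIiIiIiIiIiIiIiIiIiIiERERERERERERERERETMzMzMiIiIiIiIiIiIiIiIiIiIRERERERERERERERERMzMzMyIiIiIiIiIiIiIiIiIiIRERERERERERERERERMzMzMzIiIiIiIiIiIiIiIiIiIhERERERERERERERERMzMzMzMiIiIiIiIiIiIiIiIiIhEREREREREREREREREzMzMzMyIiIiIiIiIiIiIiIiIiEREREREREREREREREzMzMzMzIiIiIiIiIiIiIiIiIiIRERERERERERERERETMzMzMzMiIiIiIiIiIiIiIiIiIiIhERERERERERERETMzMzMzMyIiIiIiIiIiIiIiIiIiIiIRERERERERERERMzMzMzMzIiIiIiIiIiIiIiIiIiIiIiERERERERERERMzMzMzMzMiIiIiIiIiIiIiIiIiIiIiIhEREREREREREzMzMzMzMyIiIiIiIiIiIiIiIiIiIiIiEREREREREREzMzMzMzMzIiIiIiIiIiIiIiIiIiIiIiIhERERERERETMzMzMzMzMiIiIiIiIiIiIiIiIiIiIiIiERERERERERMzMzMzMzMyIiIiIiIiIiIiIiIiIiIiIiIRERERERERMzMzMzMzMzIiIiIiIiIiIiIiIiIiIiIiIiEREREREREzMzMzMzMzMiIiIiIiIiIiIiIiIiIiIiIiIRERERERETMzMzMzMzMyIiIiIiIiIiIiIiIiIiIiIiIhERERERETMzMzMzMzMzIiIiIiIiIiIiIiIiIiIiIiIiERERERERMzMzMzMzMzMiIiIiIiIiIiIiIiIiIiIiIiIREREREREzMzMzMzMzMyIiIiIiIiIiIiIiIiIiIiIiIhERERERETMzMzMzMzMz"/>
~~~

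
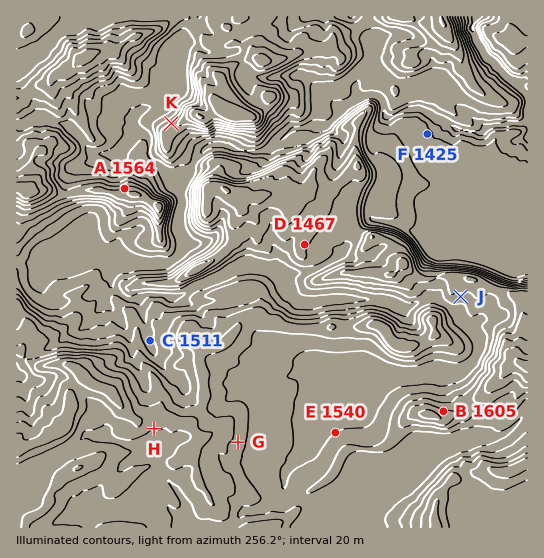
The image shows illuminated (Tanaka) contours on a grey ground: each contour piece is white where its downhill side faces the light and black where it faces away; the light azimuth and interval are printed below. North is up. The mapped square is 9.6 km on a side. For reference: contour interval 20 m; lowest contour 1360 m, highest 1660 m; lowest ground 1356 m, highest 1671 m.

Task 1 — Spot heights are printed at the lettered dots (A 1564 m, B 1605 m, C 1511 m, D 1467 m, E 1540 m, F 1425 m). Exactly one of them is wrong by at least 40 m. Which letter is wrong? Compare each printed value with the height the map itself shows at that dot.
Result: D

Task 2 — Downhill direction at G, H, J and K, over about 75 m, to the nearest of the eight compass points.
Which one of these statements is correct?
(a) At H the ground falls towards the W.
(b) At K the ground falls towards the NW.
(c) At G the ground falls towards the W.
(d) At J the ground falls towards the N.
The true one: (b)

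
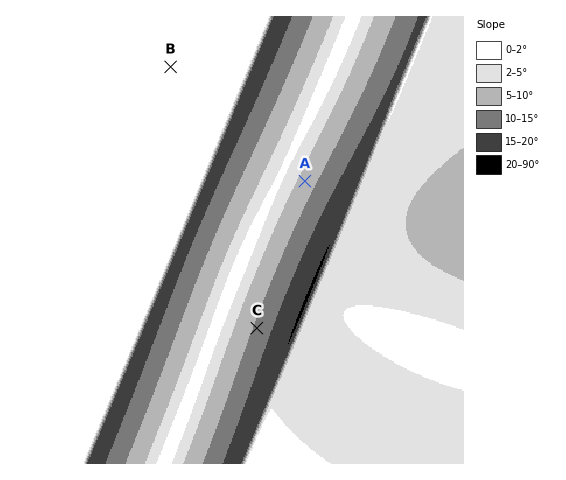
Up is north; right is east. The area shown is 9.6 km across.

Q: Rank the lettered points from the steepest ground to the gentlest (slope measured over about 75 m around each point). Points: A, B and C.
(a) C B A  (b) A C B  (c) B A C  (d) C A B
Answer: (d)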